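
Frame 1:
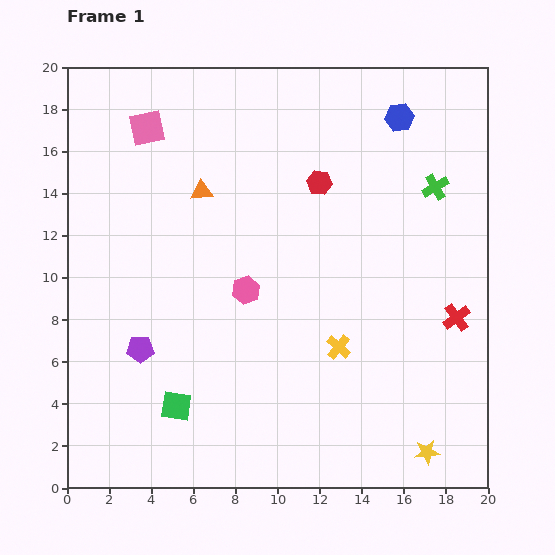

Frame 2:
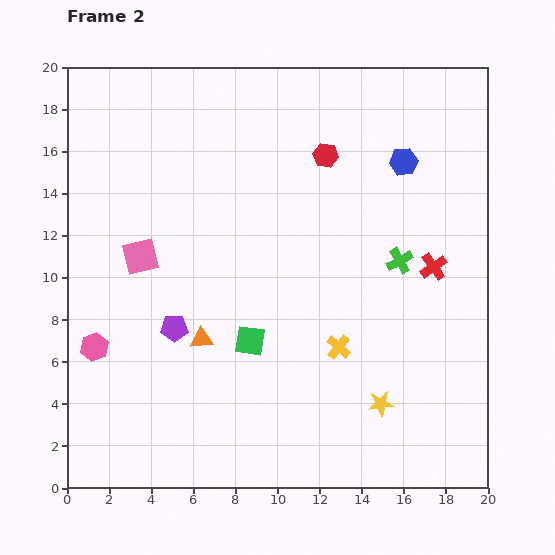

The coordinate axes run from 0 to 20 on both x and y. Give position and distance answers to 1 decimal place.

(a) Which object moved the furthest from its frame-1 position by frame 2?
the pink hexagon

(moved 7.7; next 7.0)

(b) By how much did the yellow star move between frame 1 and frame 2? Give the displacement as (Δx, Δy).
(-2.2, 2.3)

The yellow star was at (17.1, 1.7) in frame 1 and (14.9, 4.0) in frame 2.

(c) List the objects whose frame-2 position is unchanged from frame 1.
the yellow cross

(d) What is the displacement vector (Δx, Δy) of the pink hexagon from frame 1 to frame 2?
(-7.2, -2.7)

The pink hexagon was at (8.5, 9.4) in frame 1 and (1.3, 6.7) in frame 2.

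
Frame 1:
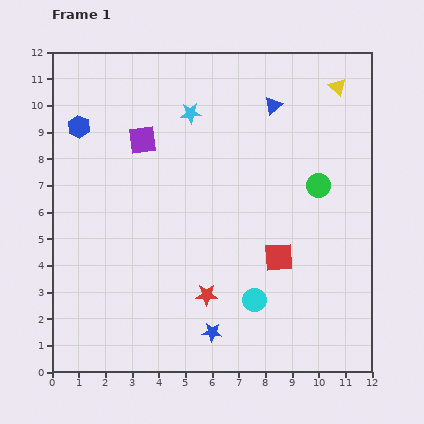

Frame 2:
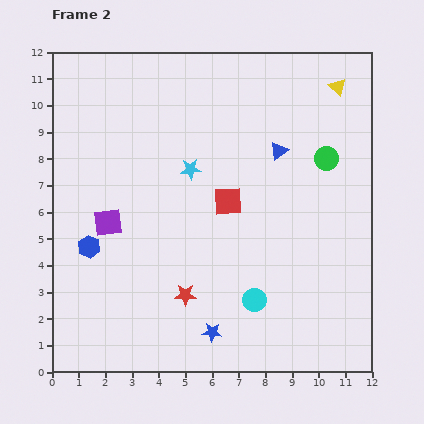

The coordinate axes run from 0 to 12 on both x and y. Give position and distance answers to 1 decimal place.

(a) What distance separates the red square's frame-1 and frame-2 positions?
2.8

The red square moved from (8.5, 4.3) to (6.6, 6.4), a distance of √(1.9² + 2.1²) ≈ 2.8.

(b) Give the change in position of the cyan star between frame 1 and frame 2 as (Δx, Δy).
(0.0, -2.1)

The cyan star was at (5.2, 9.7) in frame 1 and (5.2, 7.6) in frame 2.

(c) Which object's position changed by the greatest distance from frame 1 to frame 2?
the blue hexagon

(moved 4.5; next 3.4)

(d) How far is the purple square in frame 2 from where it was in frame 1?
3.4

The purple square moved from (3.4, 8.7) to (2.1, 5.6), a distance of √(1.3² + 3.1²) ≈ 3.4.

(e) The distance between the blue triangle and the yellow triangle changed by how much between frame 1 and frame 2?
+0.8

Distance in frame 1: 2.5. Distance in frame 2: 3.3.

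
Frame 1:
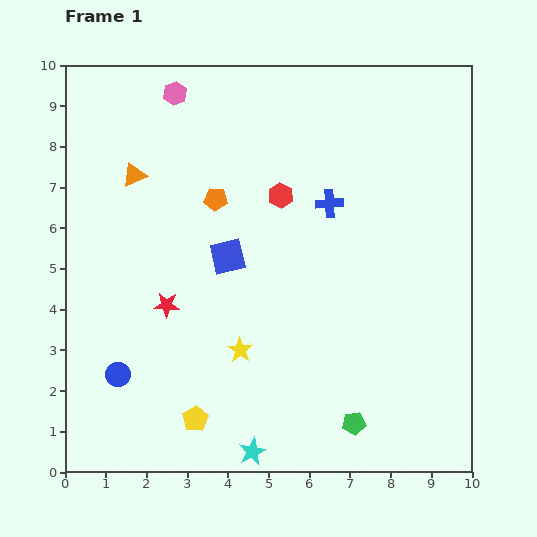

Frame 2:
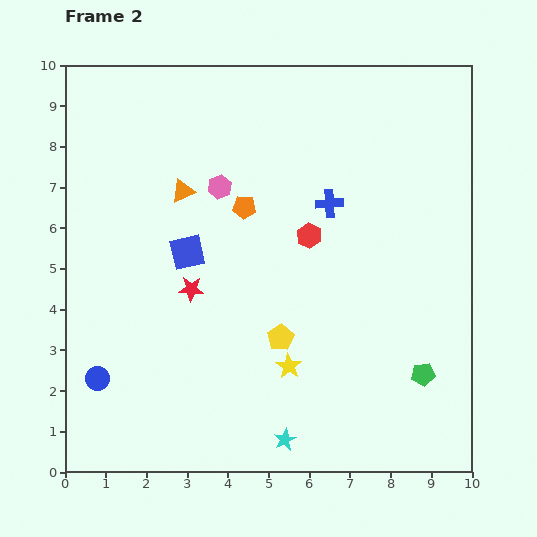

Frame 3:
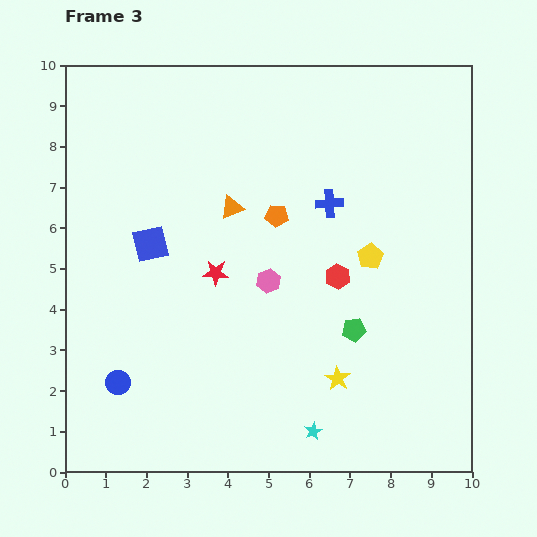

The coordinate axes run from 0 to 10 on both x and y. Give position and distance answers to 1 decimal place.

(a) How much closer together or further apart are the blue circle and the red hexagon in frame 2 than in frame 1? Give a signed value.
+0.4

Distance in frame 1: 5.9. Distance in frame 2: 6.3.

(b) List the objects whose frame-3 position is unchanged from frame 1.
the blue cross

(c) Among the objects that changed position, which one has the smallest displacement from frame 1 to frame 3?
the blue circle

(moved 0.2)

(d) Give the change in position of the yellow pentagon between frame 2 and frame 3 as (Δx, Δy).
(2.2, 2.0)

The yellow pentagon was at (5.3, 3.3) in frame 2 and (7.5, 5.3) in frame 3.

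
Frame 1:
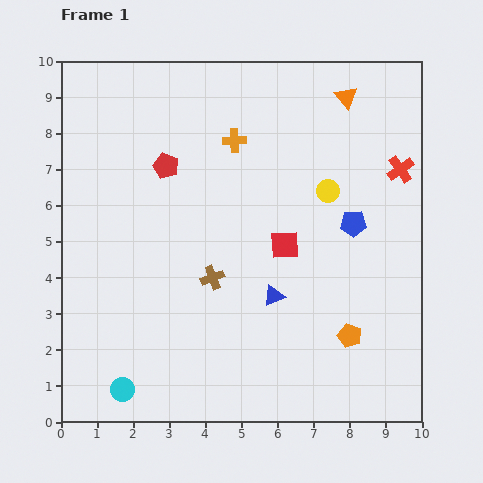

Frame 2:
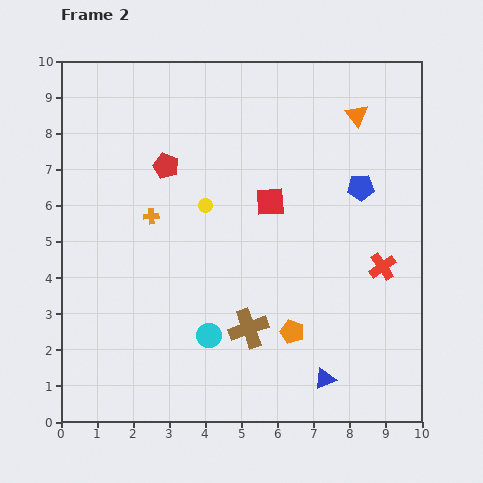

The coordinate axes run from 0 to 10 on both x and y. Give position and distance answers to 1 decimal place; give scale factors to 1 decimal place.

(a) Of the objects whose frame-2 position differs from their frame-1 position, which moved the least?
the orange triangle

(moved 0.6)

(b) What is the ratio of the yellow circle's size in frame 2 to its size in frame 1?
0.6×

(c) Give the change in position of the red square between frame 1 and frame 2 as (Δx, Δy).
(-0.4, 1.2)

The red square was at (6.2, 4.9) in frame 1 and (5.8, 6.1) in frame 2.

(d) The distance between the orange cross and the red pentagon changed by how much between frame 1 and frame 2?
-0.5

Distance in frame 1: 2.0. Distance in frame 2: 1.5.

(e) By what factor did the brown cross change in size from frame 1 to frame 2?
1.7×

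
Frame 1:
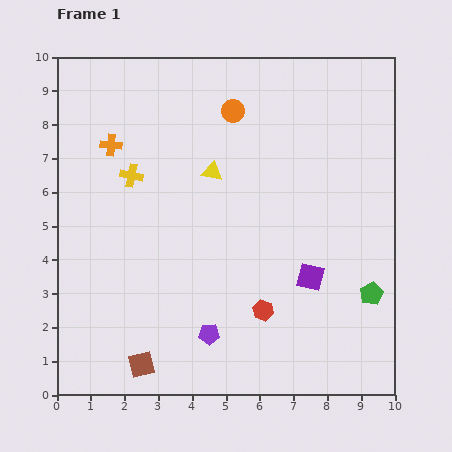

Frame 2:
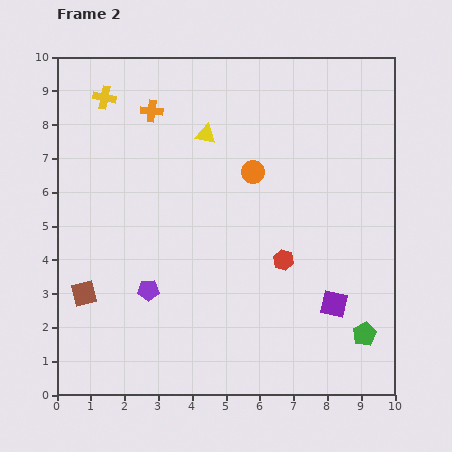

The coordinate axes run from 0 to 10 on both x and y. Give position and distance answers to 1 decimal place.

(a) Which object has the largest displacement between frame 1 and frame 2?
the brown square

(moved 2.7; next 2.4)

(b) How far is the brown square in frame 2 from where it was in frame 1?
2.7

The brown square moved from (2.5, 0.9) to (0.8, 3.0), a distance of √(1.7² + 2.1²) ≈ 2.7.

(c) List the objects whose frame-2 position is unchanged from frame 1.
none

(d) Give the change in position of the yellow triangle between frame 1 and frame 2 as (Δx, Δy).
(-0.2, 1.1)

The yellow triangle was at (4.6, 6.6) in frame 1 and (4.4, 7.7) in frame 2.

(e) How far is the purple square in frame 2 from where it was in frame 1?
1.1

The purple square moved from (7.5, 3.5) to (8.2, 2.7), a distance of √(0.7² + 0.8²) ≈ 1.1.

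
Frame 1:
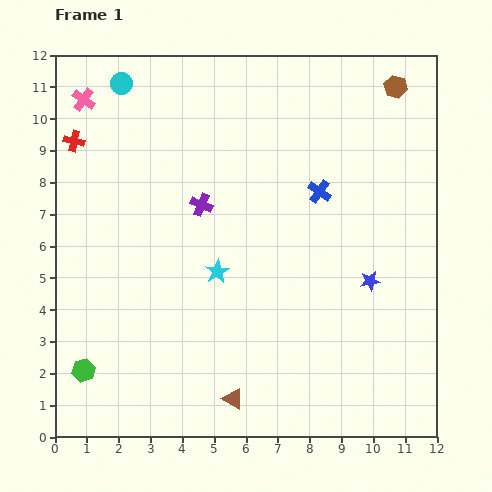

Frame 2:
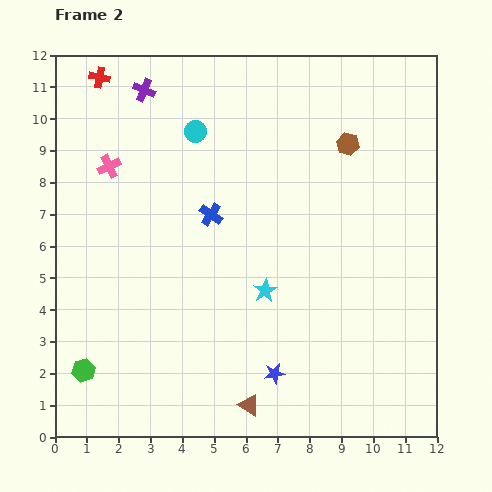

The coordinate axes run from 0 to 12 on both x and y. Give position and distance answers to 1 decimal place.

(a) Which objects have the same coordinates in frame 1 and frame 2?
the green hexagon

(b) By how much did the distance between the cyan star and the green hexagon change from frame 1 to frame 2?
+1.0

Distance in frame 1: 5.2. Distance in frame 2: 6.2.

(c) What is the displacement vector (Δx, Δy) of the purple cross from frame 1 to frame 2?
(-1.8, 3.6)

The purple cross was at (4.6, 7.3) in frame 1 and (2.8, 10.9) in frame 2.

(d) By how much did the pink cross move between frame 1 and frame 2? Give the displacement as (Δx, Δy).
(0.8, -2.1)

The pink cross was at (0.9, 10.6) in frame 1 and (1.7, 8.5) in frame 2.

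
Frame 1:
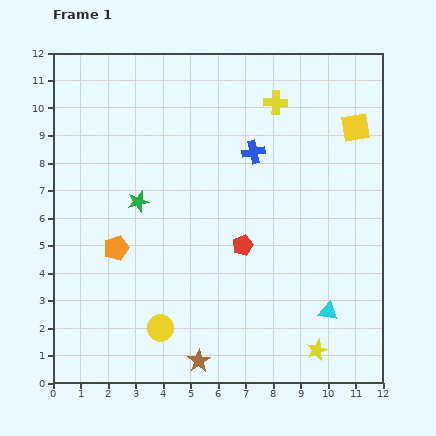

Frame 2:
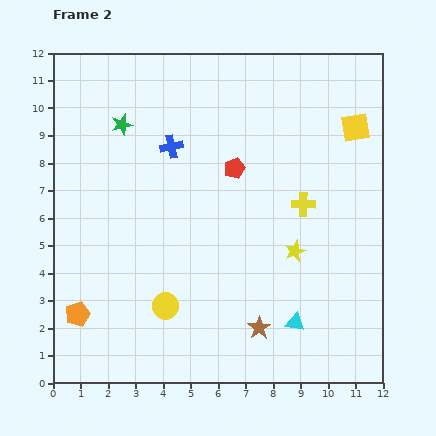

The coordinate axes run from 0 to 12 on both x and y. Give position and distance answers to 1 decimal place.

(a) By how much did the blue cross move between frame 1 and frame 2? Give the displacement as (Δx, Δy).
(-3.0, 0.2)

The blue cross was at (7.3, 8.4) in frame 1 and (4.3, 8.6) in frame 2.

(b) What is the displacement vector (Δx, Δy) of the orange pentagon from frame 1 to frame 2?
(-1.4, -2.4)

The orange pentagon was at (2.3, 4.9) in frame 1 and (0.9, 2.5) in frame 2.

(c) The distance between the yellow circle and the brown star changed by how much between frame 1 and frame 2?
+1.7

Distance in frame 1: 1.8. Distance in frame 2: 3.5.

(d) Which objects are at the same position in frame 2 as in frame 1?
the yellow square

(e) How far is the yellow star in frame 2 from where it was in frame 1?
3.7

The yellow star moved from (9.6, 1.2) to (8.8, 4.8), a distance of √(0.8² + 3.6²) ≈ 3.7.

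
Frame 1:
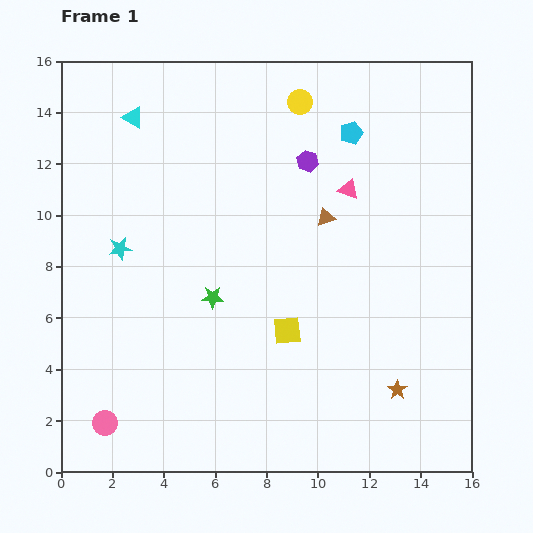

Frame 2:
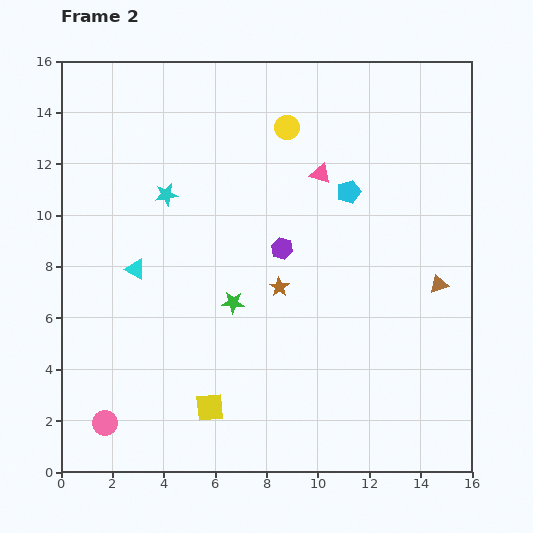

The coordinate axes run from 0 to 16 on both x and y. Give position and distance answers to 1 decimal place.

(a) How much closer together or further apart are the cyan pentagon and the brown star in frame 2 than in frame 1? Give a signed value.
-5.6

Distance in frame 1: 10.2. Distance in frame 2: 4.6.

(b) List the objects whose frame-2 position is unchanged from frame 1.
the pink circle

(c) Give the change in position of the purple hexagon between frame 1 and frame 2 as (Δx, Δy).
(-1.0, -3.4)

The purple hexagon was at (9.6, 12.1) in frame 1 and (8.6, 8.7) in frame 2.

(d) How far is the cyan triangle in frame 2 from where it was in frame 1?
5.9

The cyan triangle moved from (2.8, 13.8) to (2.9, 7.9), a distance of √(0.1² + 5.9²) ≈ 5.9.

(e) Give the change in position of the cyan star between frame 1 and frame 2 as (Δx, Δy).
(1.8, 2.1)

The cyan star was at (2.3, 8.7) in frame 1 and (4.1, 10.8) in frame 2.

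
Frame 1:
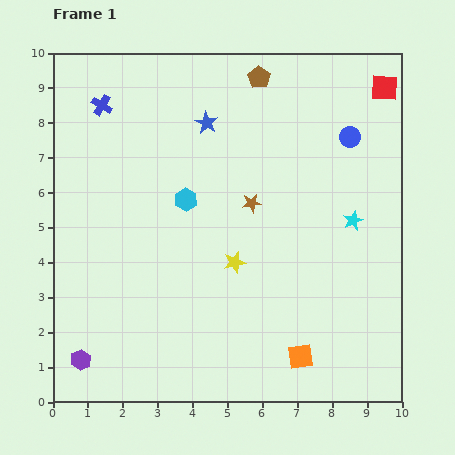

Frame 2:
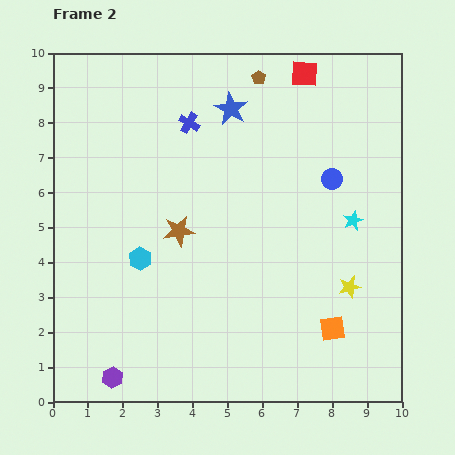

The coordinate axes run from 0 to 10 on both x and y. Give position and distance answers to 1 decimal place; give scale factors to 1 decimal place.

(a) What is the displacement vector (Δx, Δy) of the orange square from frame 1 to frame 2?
(0.9, 0.8)

The orange square was at (7.1, 1.3) in frame 1 and (8.0, 2.1) in frame 2.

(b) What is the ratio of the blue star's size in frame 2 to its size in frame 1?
1.5×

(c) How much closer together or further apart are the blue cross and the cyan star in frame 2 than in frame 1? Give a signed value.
-2.4

Distance in frame 1: 7.9. Distance in frame 2: 5.5.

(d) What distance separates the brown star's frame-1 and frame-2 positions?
2.2

The brown star moved from (5.7, 5.7) to (3.6, 4.9), a distance of √(2.1² + 0.8²) ≈ 2.2.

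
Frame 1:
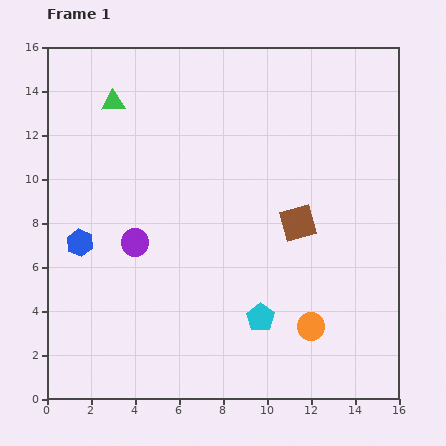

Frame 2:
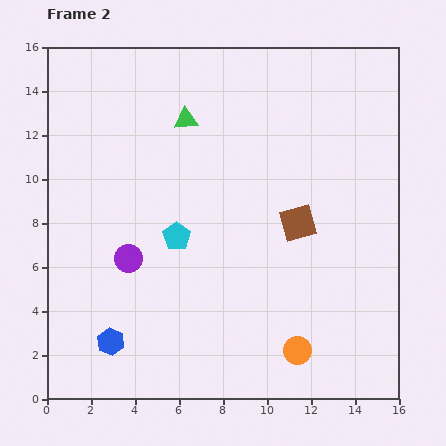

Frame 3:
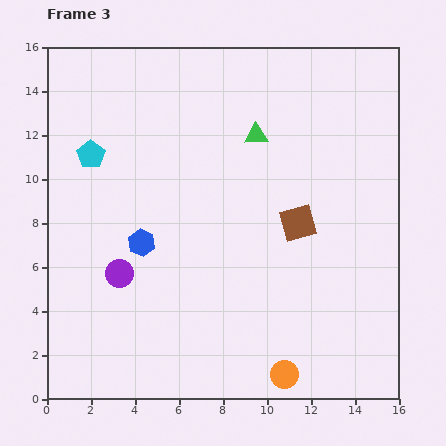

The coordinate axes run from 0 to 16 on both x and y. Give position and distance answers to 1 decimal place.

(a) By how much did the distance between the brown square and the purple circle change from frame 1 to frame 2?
+0.4

Distance in frame 1: 7.5. Distance in frame 2: 7.9.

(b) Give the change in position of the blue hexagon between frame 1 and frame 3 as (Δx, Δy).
(2.8, 0.0)

The blue hexagon was at (1.5, 7.1) in frame 1 and (4.3, 7.1) in frame 3.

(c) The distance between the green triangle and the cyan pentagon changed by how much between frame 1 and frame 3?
-4.3

Distance in frame 1: 11.9. Distance in frame 3: 7.6.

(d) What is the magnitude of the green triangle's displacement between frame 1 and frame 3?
6.7

The green triangle moved from (3.0, 13.5) to (9.5, 12.0), a distance of √(6.5² + 1.5²) ≈ 6.7.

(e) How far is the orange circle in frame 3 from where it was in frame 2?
1.3

The orange circle moved from (11.4, 2.2) to (10.8, 1.1), a distance of √(0.6² + 1.1²) ≈ 1.3.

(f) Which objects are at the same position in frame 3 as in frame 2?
the brown square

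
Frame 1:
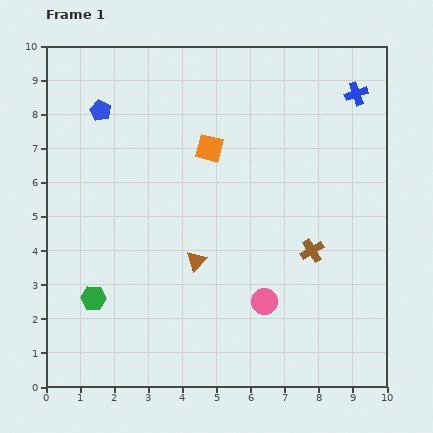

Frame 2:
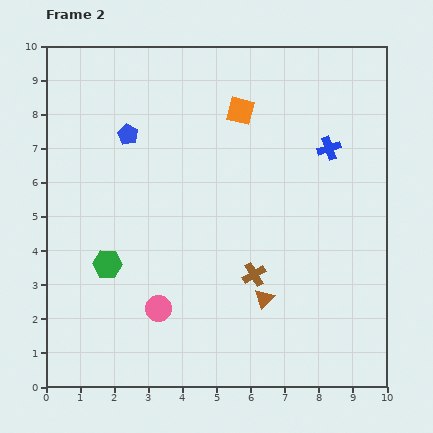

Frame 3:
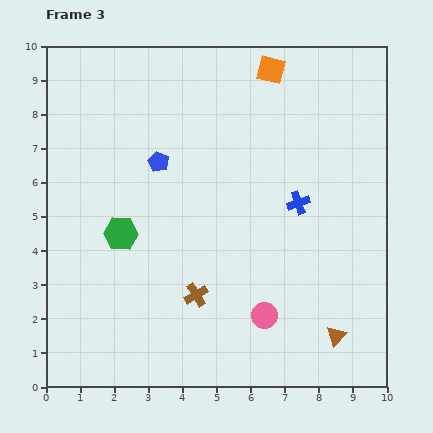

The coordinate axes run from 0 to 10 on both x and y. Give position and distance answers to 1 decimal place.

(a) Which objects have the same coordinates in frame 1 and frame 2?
none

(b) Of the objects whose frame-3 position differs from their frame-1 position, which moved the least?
the pink circle

(moved 0.4)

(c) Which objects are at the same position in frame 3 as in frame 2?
none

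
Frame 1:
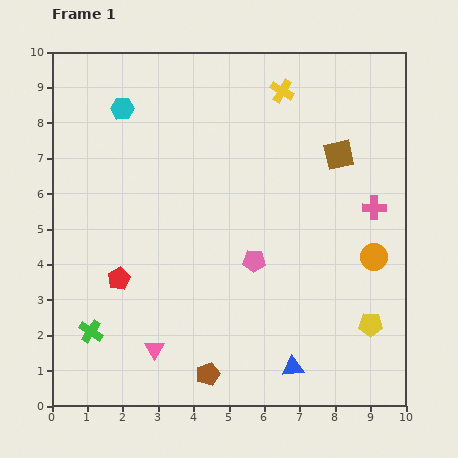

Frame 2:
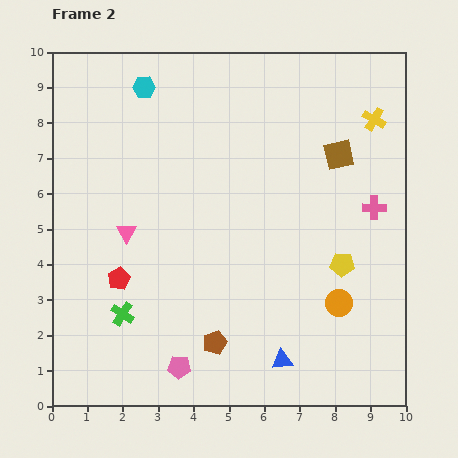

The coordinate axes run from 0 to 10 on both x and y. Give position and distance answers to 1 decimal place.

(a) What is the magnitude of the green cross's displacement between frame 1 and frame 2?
1.0

The green cross moved from (1.1, 2.1) to (2.0, 2.6), a distance of √(0.9² + 0.5²) ≈ 1.0.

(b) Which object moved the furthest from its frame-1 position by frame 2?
the pink pentagon

(moved 3.7; next 3.4)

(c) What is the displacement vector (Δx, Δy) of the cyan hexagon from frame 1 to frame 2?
(0.6, 0.6)

The cyan hexagon was at (2.0, 8.4) in frame 1 and (2.6, 9.0) in frame 2.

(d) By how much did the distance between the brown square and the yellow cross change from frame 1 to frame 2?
-1.0

Distance in frame 1: 2.4. Distance in frame 2: 1.4.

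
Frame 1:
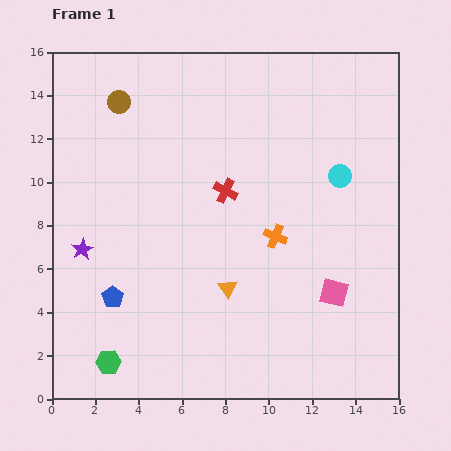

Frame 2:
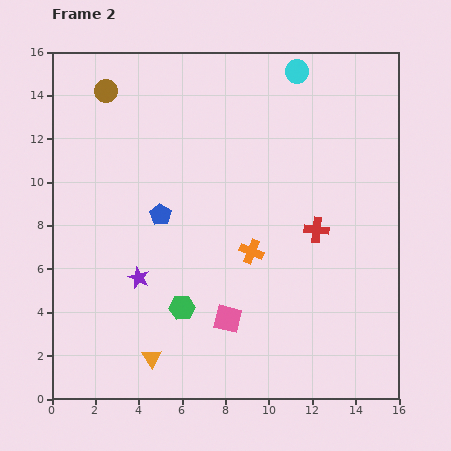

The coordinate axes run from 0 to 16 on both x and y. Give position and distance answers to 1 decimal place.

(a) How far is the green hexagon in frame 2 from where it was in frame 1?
4.2

The green hexagon moved from (2.6, 1.7) to (6.0, 4.2), a distance of √(3.4² + 2.5²) ≈ 4.2.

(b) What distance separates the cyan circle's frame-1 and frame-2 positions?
5.2

The cyan circle moved from (13.3, 10.3) to (11.3, 15.1), a distance of √(2.0² + 4.8²) ≈ 5.2.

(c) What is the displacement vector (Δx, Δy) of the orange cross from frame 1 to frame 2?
(-1.1, -0.7)

The orange cross was at (10.3, 7.5) in frame 1 and (9.2, 6.8) in frame 2.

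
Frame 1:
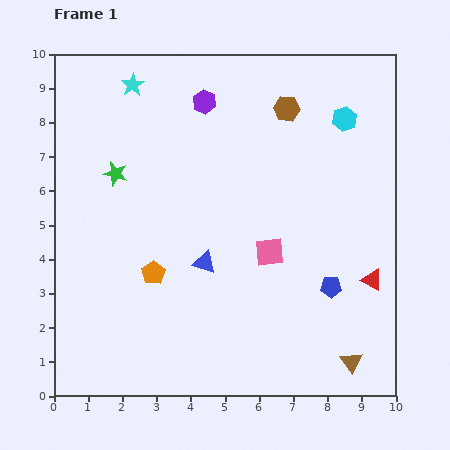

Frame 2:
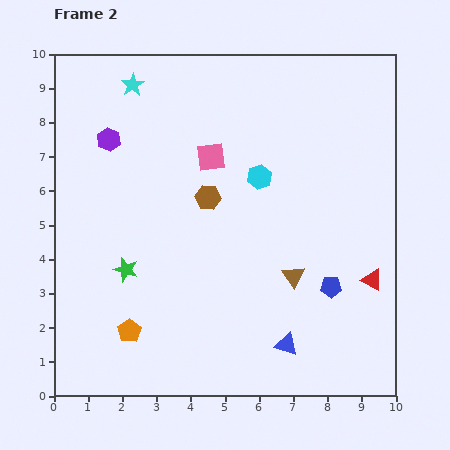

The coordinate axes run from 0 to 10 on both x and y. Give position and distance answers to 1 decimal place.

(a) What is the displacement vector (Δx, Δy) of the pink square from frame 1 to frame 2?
(-1.7, 2.8)

The pink square was at (6.3, 4.2) in frame 1 and (4.6, 7.0) in frame 2.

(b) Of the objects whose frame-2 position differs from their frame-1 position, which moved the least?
the orange pentagon

(moved 1.8)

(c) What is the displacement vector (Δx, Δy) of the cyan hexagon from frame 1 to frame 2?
(-2.5, -1.7)

The cyan hexagon was at (8.5, 8.1) in frame 1 and (6.0, 6.4) in frame 2.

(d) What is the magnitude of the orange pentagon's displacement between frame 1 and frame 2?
1.8

The orange pentagon moved from (2.9, 3.6) to (2.2, 1.9), a distance of √(0.7² + 1.7²) ≈ 1.8.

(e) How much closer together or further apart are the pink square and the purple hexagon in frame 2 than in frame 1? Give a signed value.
-1.8

Distance in frame 1: 4.8. Distance in frame 2: 3.0.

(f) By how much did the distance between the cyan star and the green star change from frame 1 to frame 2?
+2.8

Distance in frame 1: 2.6. Distance in frame 2: 5.4.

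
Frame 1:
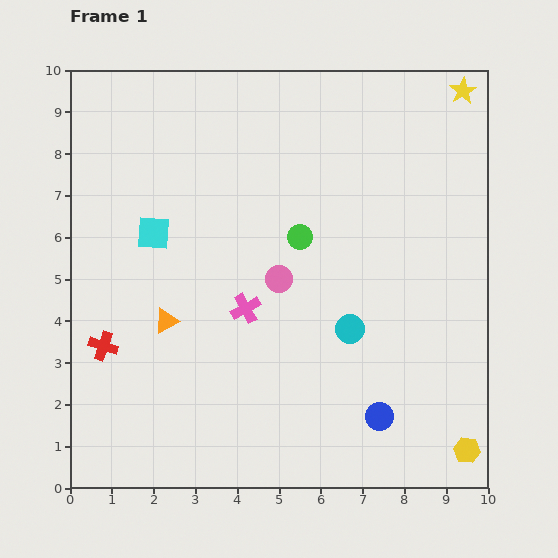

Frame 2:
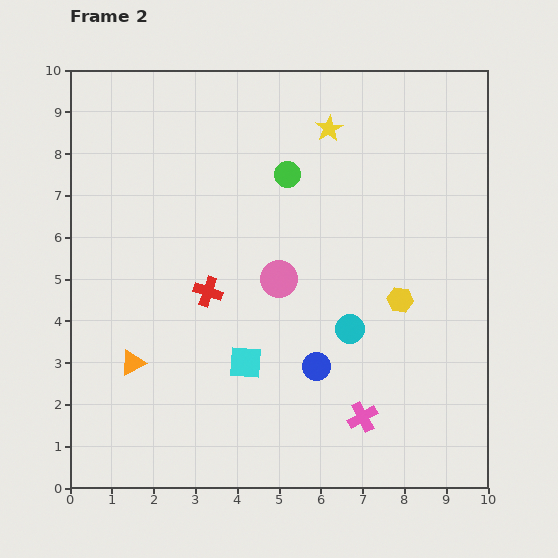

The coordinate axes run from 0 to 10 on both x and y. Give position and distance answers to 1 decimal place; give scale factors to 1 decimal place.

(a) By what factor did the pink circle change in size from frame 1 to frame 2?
1.4×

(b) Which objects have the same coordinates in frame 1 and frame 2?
the pink circle, the cyan circle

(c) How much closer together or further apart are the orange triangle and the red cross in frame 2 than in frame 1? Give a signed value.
+0.9

Distance in frame 1: 1.6. Distance in frame 2: 2.5.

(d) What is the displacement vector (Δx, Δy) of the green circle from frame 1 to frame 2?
(-0.3, 1.5)

The green circle was at (5.5, 6.0) in frame 1 and (5.2, 7.5) in frame 2.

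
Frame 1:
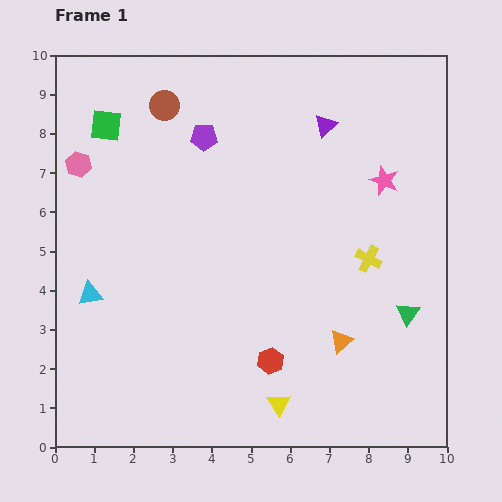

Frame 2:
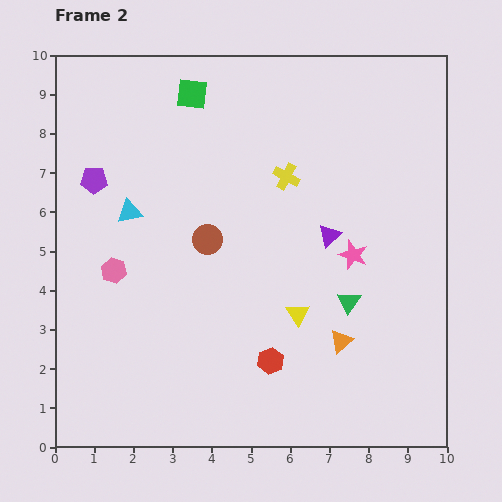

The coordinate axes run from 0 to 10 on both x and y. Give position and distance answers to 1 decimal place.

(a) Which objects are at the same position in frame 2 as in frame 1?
the orange triangle, the red hexagon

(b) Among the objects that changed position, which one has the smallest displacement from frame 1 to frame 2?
the green triangle

(moved 1.5)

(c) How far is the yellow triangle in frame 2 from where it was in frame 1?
2.4

The yellow triangle moved from (5.7, 1.1) to (6.2, 3.4), a distance of √(0.5² + 2.3²) ≈ 2.4.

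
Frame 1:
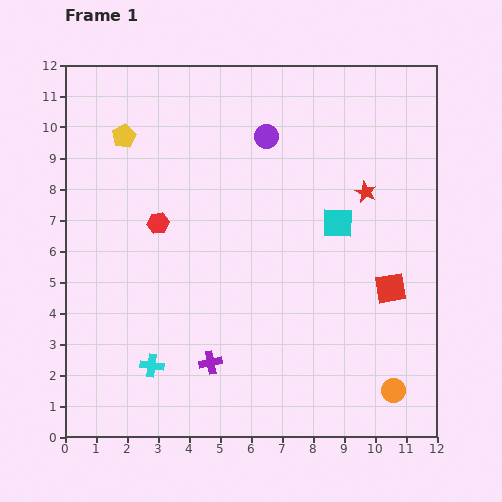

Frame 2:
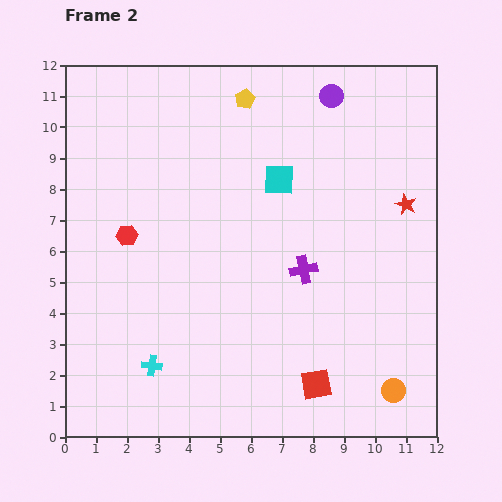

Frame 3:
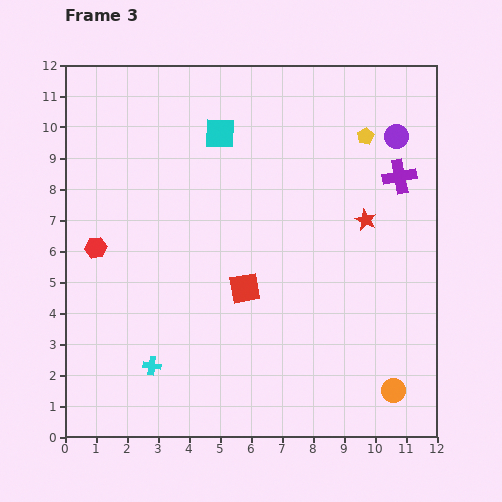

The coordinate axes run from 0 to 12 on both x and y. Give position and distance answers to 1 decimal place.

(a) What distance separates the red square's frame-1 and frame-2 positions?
3.9

The red square moved from (10.5, 4.8) to (8.1, 1.7), a distance of √(2.4² + 3.1²) ≈ 3.9.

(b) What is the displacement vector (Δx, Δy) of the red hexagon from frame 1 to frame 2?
(-1.0, -0.4)

The red hexagon was at (3.0, 6.9) in frame 1 and (2.0, 6.5) in frame 2.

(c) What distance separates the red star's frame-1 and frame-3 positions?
0.9

The red star moved from (9.7, 7.9) to (9.7, 7.0), a distance of √(0.0² + 0.9²) ≈ 0.9.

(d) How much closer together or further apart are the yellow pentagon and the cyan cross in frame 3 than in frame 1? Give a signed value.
+2.6

Distance in frame 1: 7.5. Distance in frame 3: 10.1.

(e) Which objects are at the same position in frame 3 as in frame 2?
the orange circle, the cyan cross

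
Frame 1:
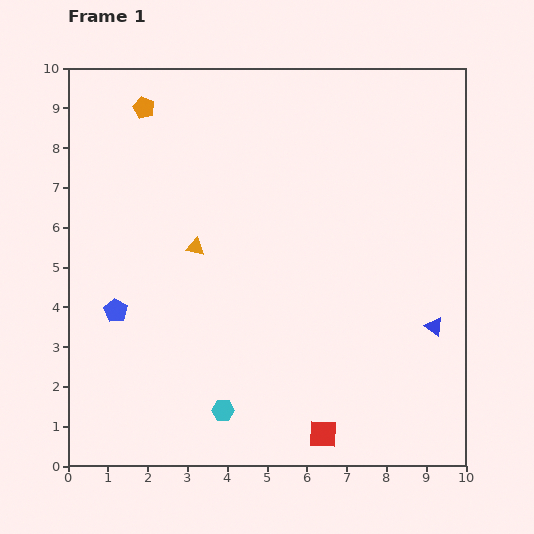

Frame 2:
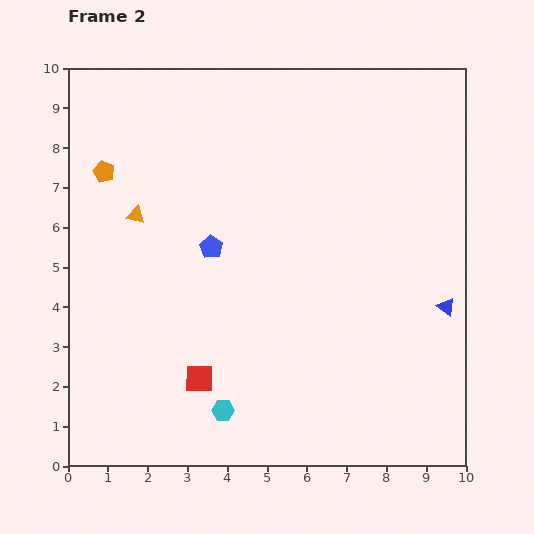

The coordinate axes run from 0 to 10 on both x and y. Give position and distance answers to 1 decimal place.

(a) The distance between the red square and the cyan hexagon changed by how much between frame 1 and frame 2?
-1.6

Distance in frame 1: 2.6. Distance in frame 2: 1.0.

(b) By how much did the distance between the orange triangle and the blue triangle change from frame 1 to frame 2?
+1.8

Distance in frame 1: 6.3. Distance in frame 2: 8.1.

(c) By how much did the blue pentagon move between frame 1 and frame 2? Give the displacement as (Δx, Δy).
(2.4, 1.6)

The blue pentagon was at (1.2, 3.9) in frame 1 and (3.6, 5.5) in frame 2.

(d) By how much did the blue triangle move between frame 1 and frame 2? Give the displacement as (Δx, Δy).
(0.3, 0.5)

The blue triangle was at (9.2, 3.5) in frame 1 and (9.5, 4.0) in frame 2.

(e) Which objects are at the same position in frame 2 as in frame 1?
the cyan hexagon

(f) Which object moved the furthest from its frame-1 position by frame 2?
the red square

(moved 3.4; next 2.9)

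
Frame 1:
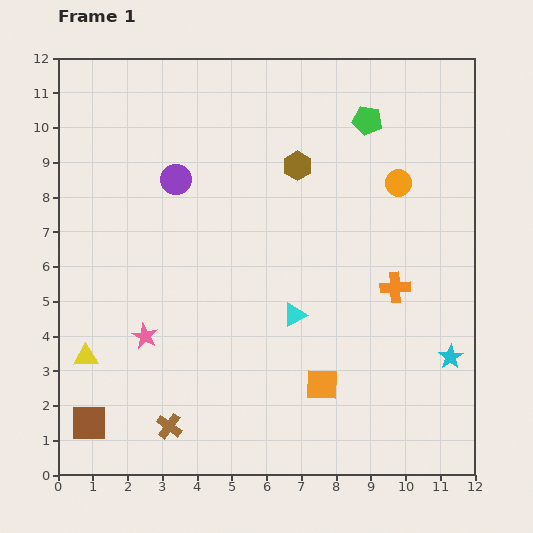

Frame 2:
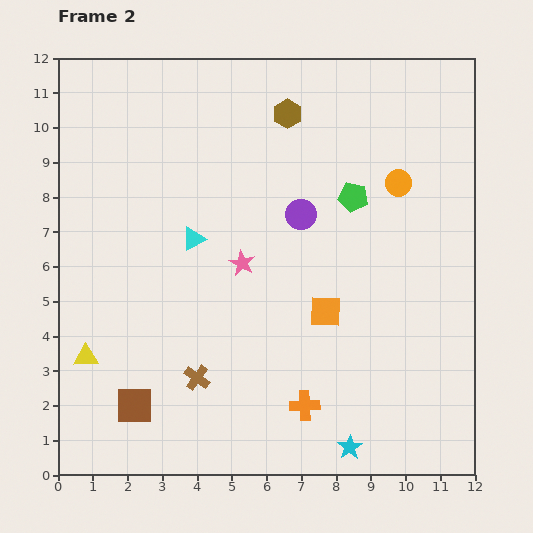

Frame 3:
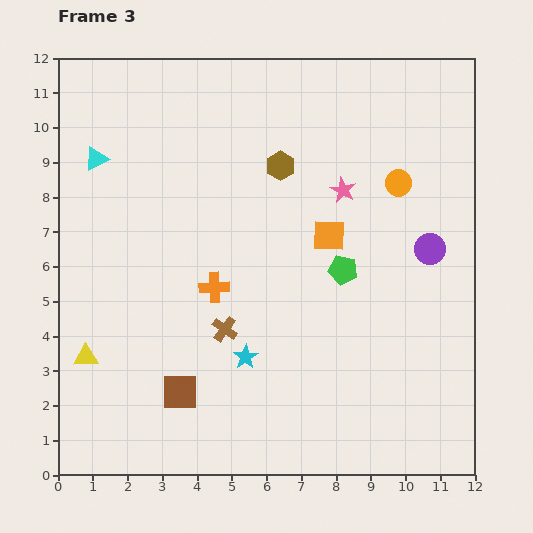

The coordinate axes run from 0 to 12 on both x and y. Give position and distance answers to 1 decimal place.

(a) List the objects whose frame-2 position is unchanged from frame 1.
the orange circle, the yellow triangle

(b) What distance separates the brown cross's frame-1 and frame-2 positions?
1.6

The brown cross moved from (3.2, 1.4) to (4.0, 2.8), a distance of √(0.8² + 1.4²) ≈ 1.6.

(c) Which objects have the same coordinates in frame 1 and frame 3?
the orange circle, the yellow triangle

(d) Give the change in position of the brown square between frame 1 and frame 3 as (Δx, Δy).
(2.6, 0.9)

The brown square was at (0.9, 1.5) in frame 1 and (3.5, 2.4) in frame 3.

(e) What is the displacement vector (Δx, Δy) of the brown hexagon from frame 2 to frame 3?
(-0.2, -1.5)

The brown hexagon was at (6.6, 10.4) in frame 2 and (6.4, 8.9) in frame 3.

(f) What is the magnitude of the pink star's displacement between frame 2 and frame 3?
3.6

The pink star moved from (5.3, 6.1) to (8.2, 8.2), a distance of √(2.9² + 2.1²) ≈ 3.6.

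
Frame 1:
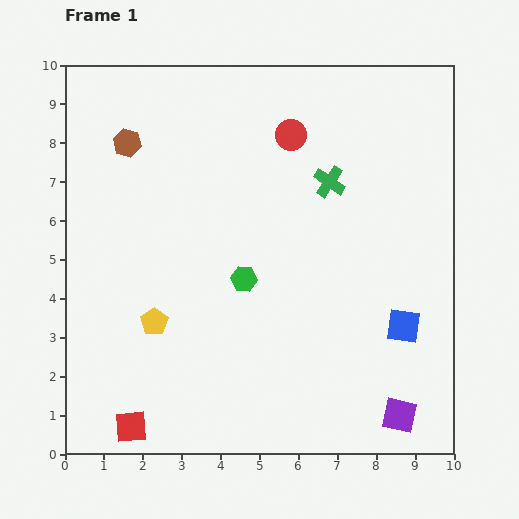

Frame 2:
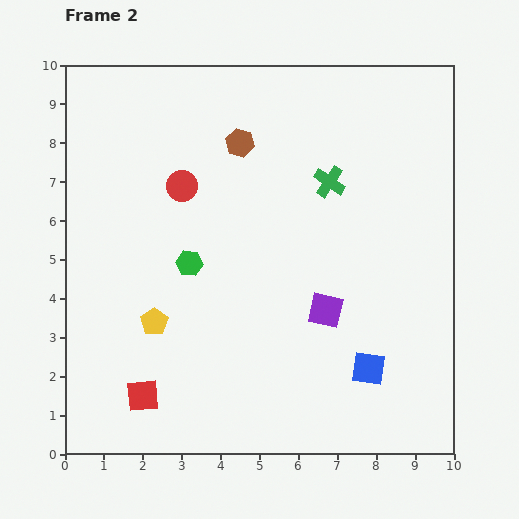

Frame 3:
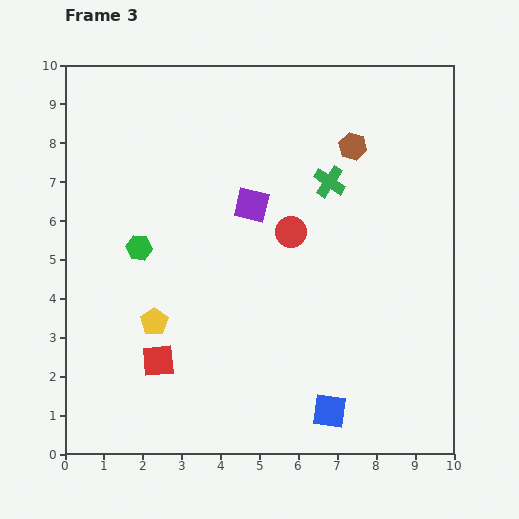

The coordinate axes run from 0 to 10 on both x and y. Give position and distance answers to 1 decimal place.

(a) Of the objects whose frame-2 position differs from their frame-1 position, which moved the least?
the red square

(moved 0.9)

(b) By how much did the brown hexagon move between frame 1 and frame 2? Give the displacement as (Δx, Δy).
(2.9, 0.0)

The brown hexagon was at (1.6, 8.0) in frame 1 and (4.5, 8.0) in frame 2.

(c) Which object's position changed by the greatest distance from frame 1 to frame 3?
the purple square

(moved 6.6; next 5.8)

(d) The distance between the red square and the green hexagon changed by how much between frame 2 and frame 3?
-0.7

Distance in frame 2: 3.6. Distance in frame 3: 2.9.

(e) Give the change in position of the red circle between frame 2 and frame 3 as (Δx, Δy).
(2.8, -1.2)

The red circle was at (3.0, 6.9) in frame 2 and (5.8, 5.7) in frame 3.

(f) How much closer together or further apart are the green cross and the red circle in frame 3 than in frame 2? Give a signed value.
-2.2

Distance in frame 2: 3.8. Distance in frame 3: 1.6.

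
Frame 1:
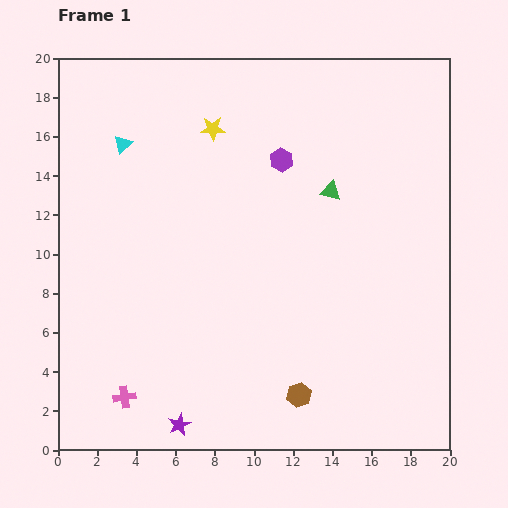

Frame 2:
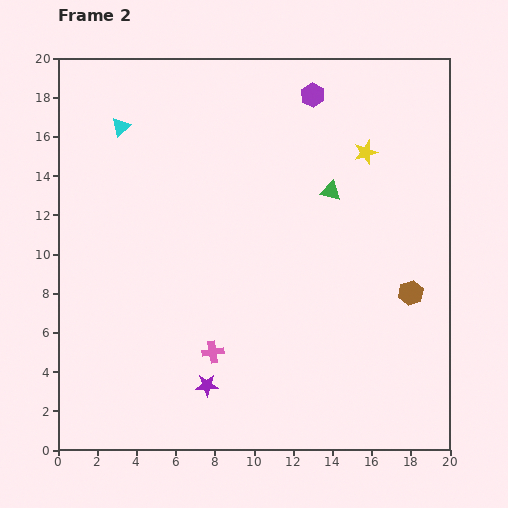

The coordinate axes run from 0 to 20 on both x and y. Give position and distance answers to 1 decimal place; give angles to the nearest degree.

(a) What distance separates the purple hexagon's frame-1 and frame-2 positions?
3.7

The purple hexagon moved from (11.4, 14.8) to (13.0, 18.1), a distance of √(1.6² + 3.3²) ≈ 3.7.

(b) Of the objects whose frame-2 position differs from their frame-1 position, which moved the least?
the cyan triangle

(moved 0.9)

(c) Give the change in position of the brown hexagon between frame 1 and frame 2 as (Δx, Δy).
(5.7, 5.2)

The brown hexagon was at (12.3, 2.8) in frame 1 and (18.0, 8.0) in frame 2.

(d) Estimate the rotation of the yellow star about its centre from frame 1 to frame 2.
16° counter-clockwise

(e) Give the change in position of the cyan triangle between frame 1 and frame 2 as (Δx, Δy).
(-0.1, 0.9)

The cyan triangle was at (3.3, 15.6) in frame 1 and (3.2, 16.5) in frame 2.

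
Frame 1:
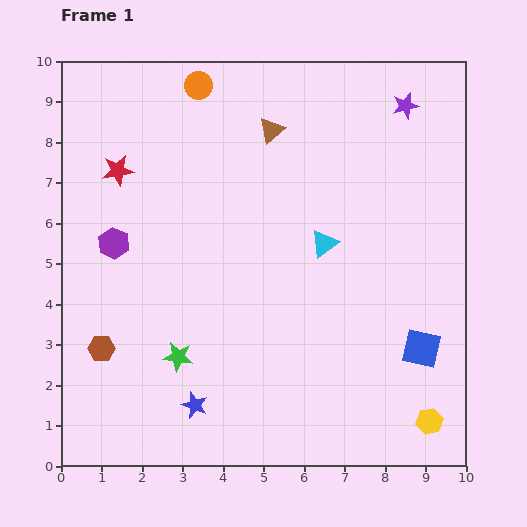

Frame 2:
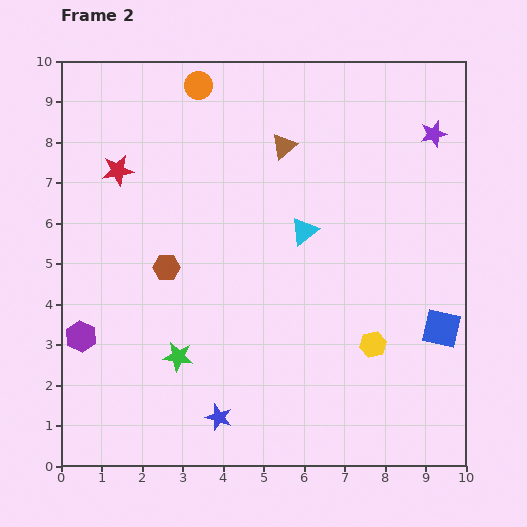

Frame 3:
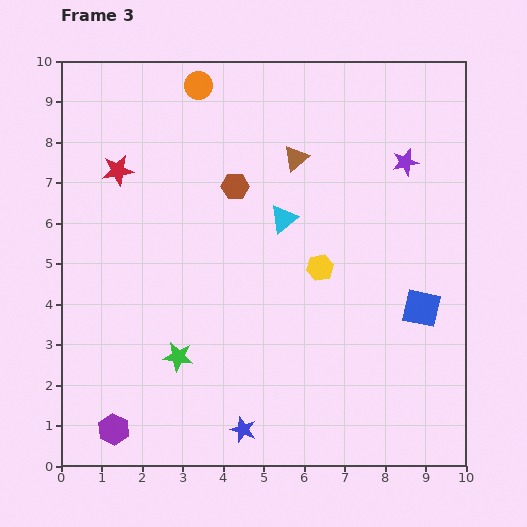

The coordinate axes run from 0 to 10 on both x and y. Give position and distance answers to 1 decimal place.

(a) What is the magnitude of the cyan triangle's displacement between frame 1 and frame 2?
0.6

The cyan triangle moved from (6.5, 5.5) to (6.0, 5.8), a distance of √(0.5² + 0.3²) ≈ 0.6.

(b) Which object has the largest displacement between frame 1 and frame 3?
the brown hexagon

(moved 5.2; next 4.7)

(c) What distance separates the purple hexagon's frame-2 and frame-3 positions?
2.4

The purple hexagon moved from (0.5, 3.2) to (1.3, 0.9), a distance of √(0.8² + 2.3²) ≈ 2.4.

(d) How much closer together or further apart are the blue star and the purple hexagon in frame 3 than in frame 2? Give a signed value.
-0.7

Distance in frame 2: 3.9. Distance in frame 3: 3.2.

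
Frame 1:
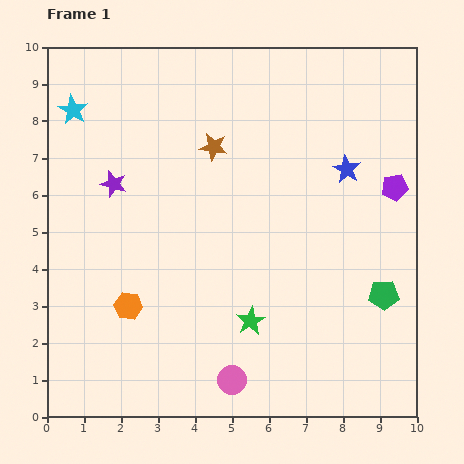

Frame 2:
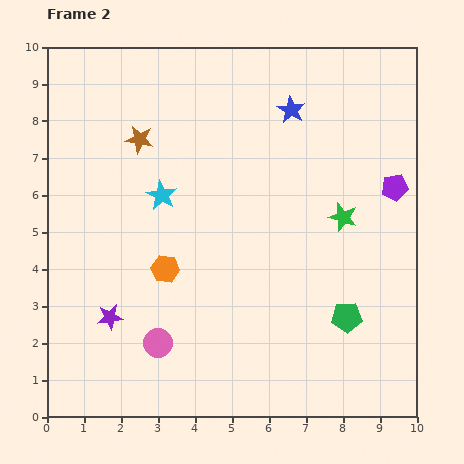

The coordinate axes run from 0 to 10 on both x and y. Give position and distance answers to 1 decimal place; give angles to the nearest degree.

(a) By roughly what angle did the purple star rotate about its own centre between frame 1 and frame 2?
24° counter-clockwise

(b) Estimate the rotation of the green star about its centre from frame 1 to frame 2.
26° counter-clockwise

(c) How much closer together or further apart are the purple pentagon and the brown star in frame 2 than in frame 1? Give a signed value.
+2.0

Distance in frame 1: 5.0. Distance in frame 2: 7.0.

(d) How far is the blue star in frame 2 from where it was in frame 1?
2.2

The blue star moved from (8.1, 6.7) to (6.6, 8.3), a distance of √(1.5² + 1.6²) ≈ 2.2.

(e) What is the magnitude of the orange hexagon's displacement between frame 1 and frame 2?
1.4

The orange hexagon moved from (2.2, 3.0) to (3.2, 4.0), a distance of √(1.0² + 1.0²) ≈ 1.4.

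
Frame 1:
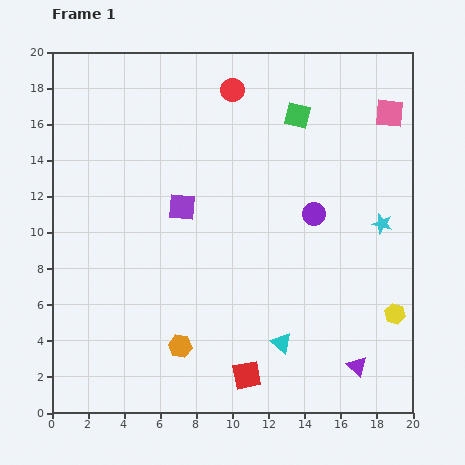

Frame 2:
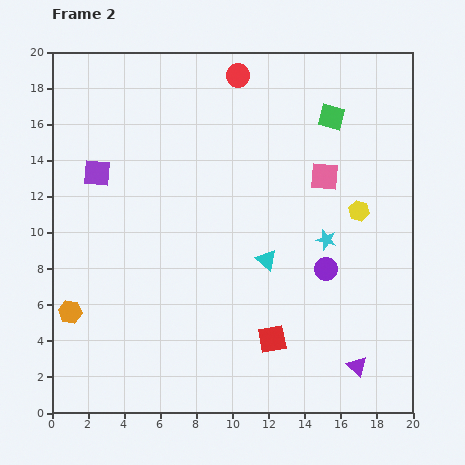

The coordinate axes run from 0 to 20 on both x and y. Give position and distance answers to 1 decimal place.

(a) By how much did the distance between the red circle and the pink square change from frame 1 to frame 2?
-1.4

Distance in frame 1: 8.8. Distance in frame 2: 7.4.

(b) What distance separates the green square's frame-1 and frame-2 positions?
1.9

The green square moved from (13.6, 16.5) to (15.5, 16.4), a distance of √(1.9² + 0.1²) ≈ 1.9.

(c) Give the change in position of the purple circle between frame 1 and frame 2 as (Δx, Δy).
(0.7, -3.0)

The purple circle was at (14.5, 11.0) in frame 1 and (15.2, 8.0) in frame 2.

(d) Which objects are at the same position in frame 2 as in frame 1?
the purple triangle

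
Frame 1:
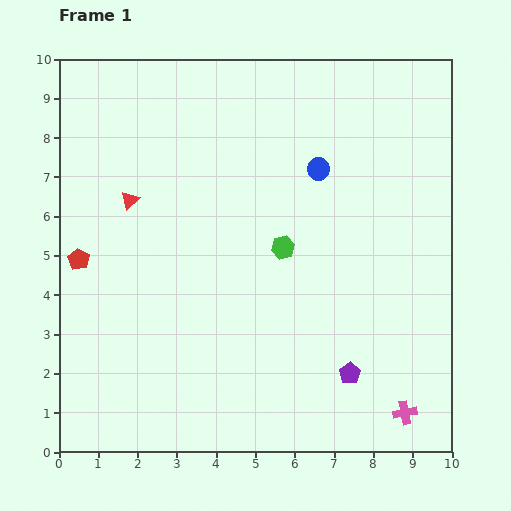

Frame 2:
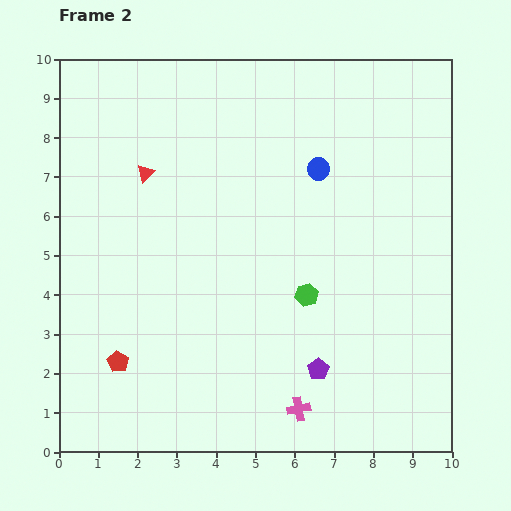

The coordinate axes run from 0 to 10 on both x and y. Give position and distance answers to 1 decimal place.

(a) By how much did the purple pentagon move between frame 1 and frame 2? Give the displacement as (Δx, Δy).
(-0.8, 0.1)

The purple pentagon was at (7.4, 2.0) in frame 1 and (6.6, 2.1) in frame 2.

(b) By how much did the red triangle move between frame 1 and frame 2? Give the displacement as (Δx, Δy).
(0.4, 0.7)

The red triangle was at (1.8, 6.4) in frame 1 and (2.2, 7.1) in frame 2.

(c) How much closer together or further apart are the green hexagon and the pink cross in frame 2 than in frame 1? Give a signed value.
-2.3

Distance in frame 1: 5.2. Distance in frame 2: 2.9.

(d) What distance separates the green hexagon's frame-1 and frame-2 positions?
1.3

The green hexagon moved from (5.7, 5.2) to (6.3, 4.0), a distance of √(0.6² + 1.2²) ≈ 1.3.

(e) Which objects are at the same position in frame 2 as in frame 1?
the blue circle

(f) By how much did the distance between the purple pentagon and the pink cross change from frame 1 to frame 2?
-0.6

Distance in frame 1: 1.7. Distance in frame 2: 1.1.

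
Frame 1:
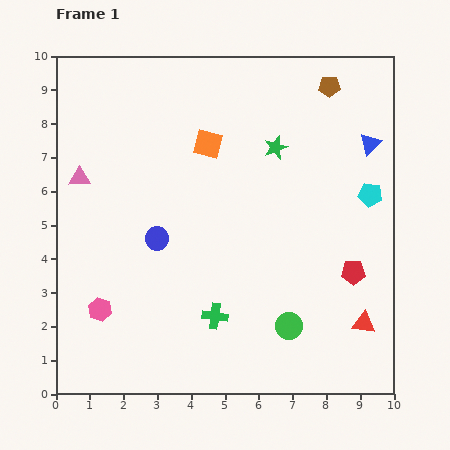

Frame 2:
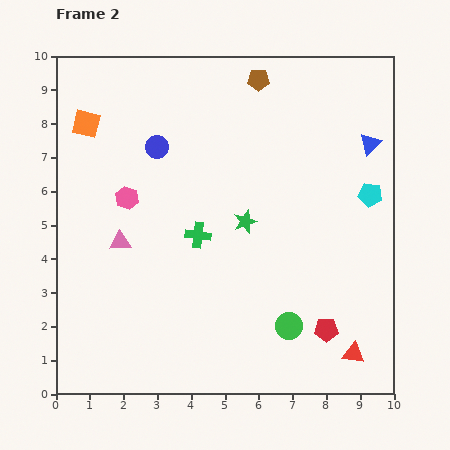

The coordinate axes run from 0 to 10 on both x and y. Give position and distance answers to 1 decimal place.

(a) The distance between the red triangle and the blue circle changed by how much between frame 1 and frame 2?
+1.8

Distance in frame 1: 6.6. Distance in frame 2: 8.4.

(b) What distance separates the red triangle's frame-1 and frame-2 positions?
0.9

The red triangle moved from (9.1, 2.1) to (8.8, 1.2), a distance of √(0.3² + 0.9²) ≈ 0.9.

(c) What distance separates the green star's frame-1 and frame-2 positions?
2.4

The green star moved from (6.5, 7.3) to (5.6, 5.1), a distance of √(0.9² + 2.2²) ≈ 2.4.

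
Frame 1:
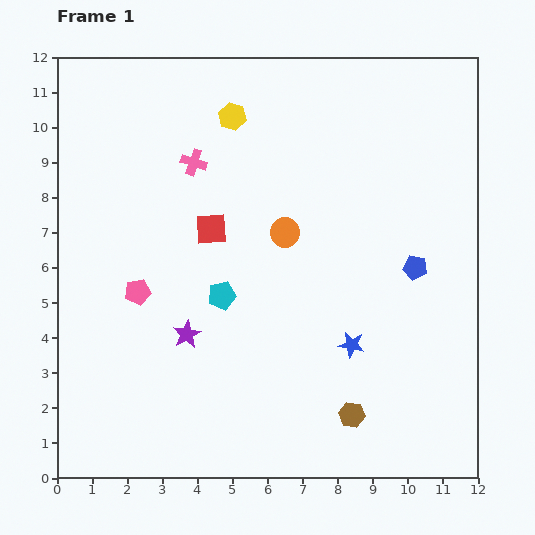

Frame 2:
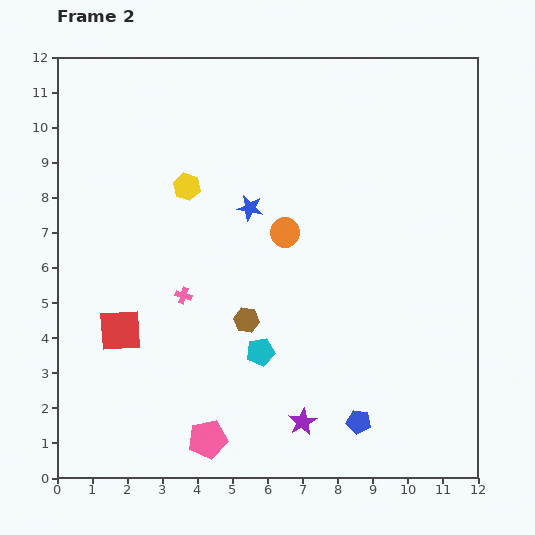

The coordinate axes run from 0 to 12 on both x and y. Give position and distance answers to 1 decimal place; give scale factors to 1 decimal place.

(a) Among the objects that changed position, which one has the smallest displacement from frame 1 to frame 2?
the cyan pentagon

(moved 1.9)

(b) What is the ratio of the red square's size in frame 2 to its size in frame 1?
1.3×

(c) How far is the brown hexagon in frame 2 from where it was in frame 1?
4.0

The brown hexagon moved from (8.4, 1.8) to (5.4, 4.5), a distance of √(3.0² + 2.7²) ≈ 4.0.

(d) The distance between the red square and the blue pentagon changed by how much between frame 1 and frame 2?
+1.4

Distance in frame 1: 5.9. Distance in frame 2: 7.3.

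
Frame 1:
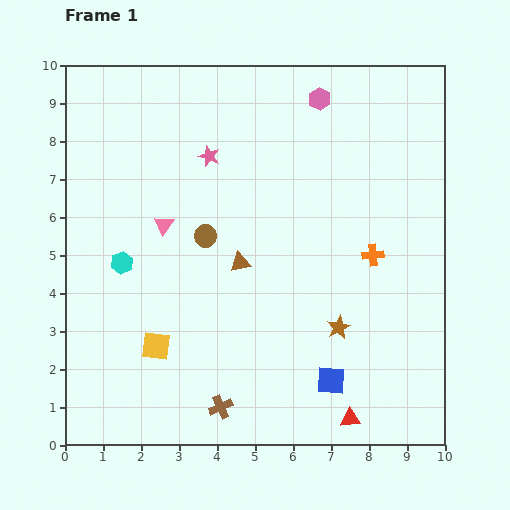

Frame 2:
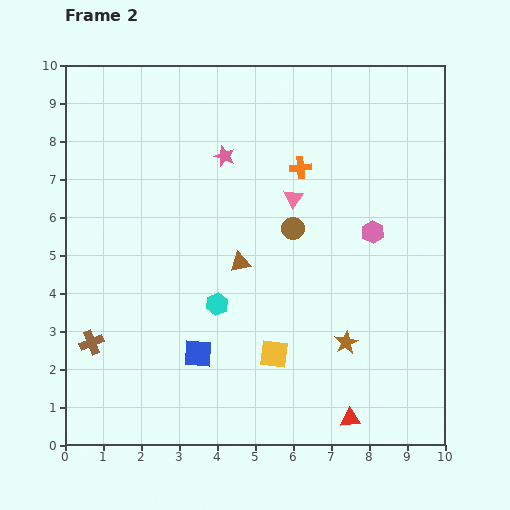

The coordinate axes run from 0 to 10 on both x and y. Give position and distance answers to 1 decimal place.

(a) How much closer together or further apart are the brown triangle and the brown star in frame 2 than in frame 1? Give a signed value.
+0.4

Distance in frame 1: 3.1. Distance in frame 2: 3.5.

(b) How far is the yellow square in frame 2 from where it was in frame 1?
3.1

The yellow square moved from (2.4, 2.6) to (5.5, 2.4), a distance of √(3.1² + 0.2²) ≈ 3.1.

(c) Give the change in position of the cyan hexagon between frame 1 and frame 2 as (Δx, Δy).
(2.5, -1.1)

The cyan hexagon was at (1.5, 4.8) in frame 1 and (4.0, 3.7) in frame 2.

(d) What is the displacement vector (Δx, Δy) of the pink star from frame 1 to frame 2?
(0.4, 0.0)

The pink star was at (3.8, 7.6) in frame 1 and (4.2, 7.6) in frame 2.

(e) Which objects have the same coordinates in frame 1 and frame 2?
the brown triangle, the red triangle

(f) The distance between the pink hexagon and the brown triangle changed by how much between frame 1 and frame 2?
-1.2

Distance in frame 1: 4.8. Distance in frame 2: 3.6.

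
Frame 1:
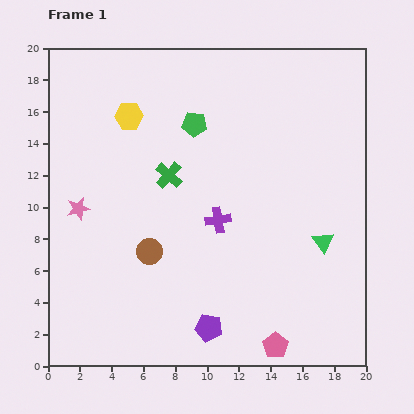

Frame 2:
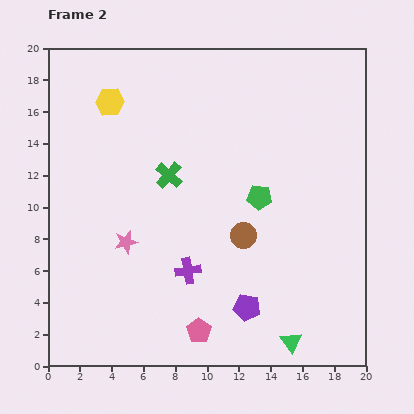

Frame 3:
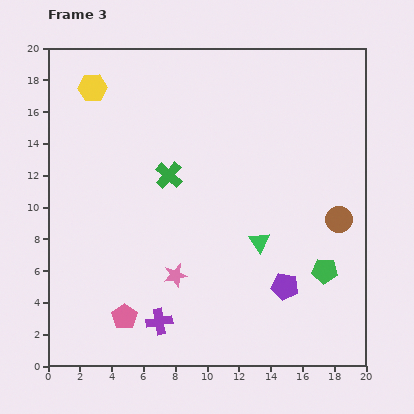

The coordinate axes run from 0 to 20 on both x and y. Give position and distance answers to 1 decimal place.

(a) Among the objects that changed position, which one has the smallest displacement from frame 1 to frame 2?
the yellow hexagon

(moved 1.5)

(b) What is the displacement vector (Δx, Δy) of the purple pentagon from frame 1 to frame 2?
(2.4, 1.3)

The purple pentagon was at (10.1, 2.4) in frame 1 and (12.5, 3.7) in frame 2.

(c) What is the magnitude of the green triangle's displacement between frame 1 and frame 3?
4.0

The green triangle moved from (17.3, 7.8) to (13.3, 7.8), a distance of √(4.0² + 0.0²) ≈ 4.0.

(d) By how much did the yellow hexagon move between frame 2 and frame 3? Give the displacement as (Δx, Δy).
(-1.1, 0.9)

The yellow hexagon was at (3.9, 16.6) in frame 2 and (2.8, 17.5) in frame 3.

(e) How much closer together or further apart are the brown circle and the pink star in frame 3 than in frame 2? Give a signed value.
+3.5

Distance in frame 2: 7.4. Distance in frame 3: 10.9.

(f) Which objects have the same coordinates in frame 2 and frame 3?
the green cross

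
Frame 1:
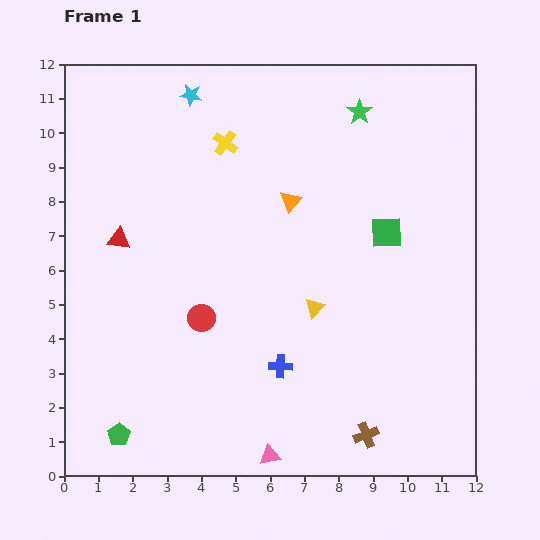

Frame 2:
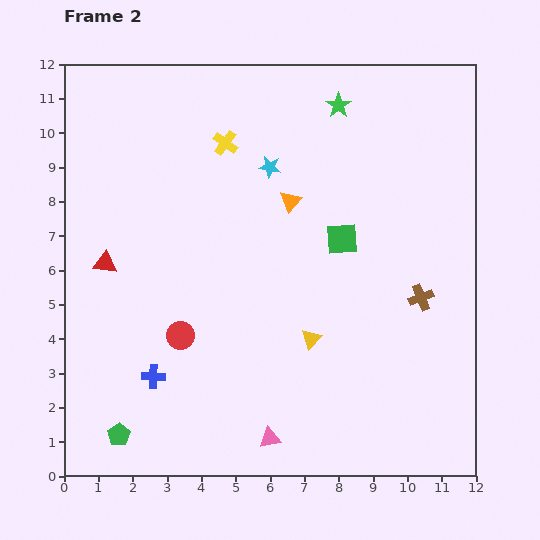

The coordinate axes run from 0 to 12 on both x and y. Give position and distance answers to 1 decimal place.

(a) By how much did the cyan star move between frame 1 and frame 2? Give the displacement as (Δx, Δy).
(2.3, -2.1)

The cyan star was at (3.7, 11.1) in frame 1 and (6.0, 9.0) in frame 2.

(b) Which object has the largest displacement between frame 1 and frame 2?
the brown cross

(moved 4.3; next 3.7)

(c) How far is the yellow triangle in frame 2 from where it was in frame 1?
0.9

The yellow triangle moved from (7.3, 4.9) to (7.2, 4.0), a distance of √(0.1² + 0.9²) ≈ 0.9.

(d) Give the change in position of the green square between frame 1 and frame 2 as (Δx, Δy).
(-1.3, -0.2)

The green square was at (9.4, 7.1) in frame 1 and (8.1, 6.9) in frame 2.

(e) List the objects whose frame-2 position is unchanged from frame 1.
the green pentagon, the orange triangle, the yellow cross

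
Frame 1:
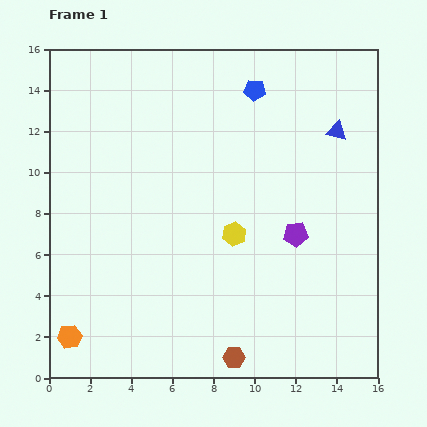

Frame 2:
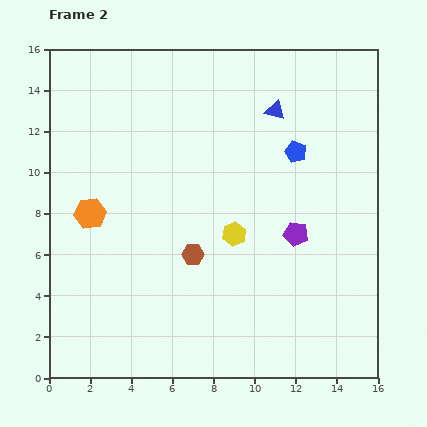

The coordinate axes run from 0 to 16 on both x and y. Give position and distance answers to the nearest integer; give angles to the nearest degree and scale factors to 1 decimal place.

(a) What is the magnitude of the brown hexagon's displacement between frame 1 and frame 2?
5

The brown hexagon moved from (9, 1) to (7, 6), a distance of √(2² + 5²) ≈ 5.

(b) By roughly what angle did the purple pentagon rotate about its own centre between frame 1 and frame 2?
15° clockwise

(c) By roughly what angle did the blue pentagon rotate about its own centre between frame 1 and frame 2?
15° clockwise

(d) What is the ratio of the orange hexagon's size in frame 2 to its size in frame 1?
1.3×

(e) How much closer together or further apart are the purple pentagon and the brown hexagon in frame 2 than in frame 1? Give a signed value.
-2

Distance in frame 1: 7. Distance in frame 2: 5.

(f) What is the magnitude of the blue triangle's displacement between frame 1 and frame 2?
3

The blue triangle moved from (14, 12) to (11, 13), a distance of √(3² + 1²) ≈ 3.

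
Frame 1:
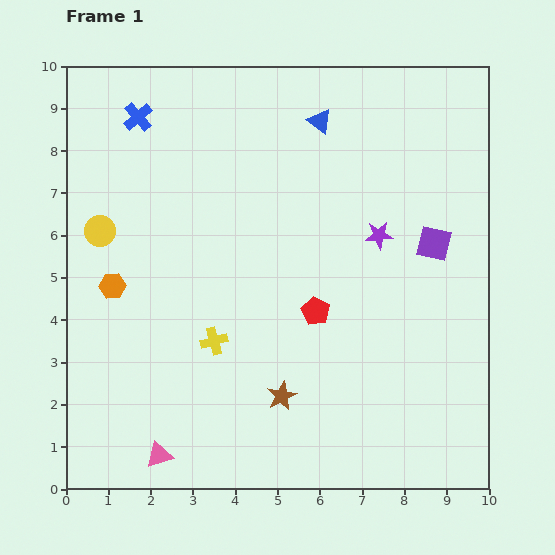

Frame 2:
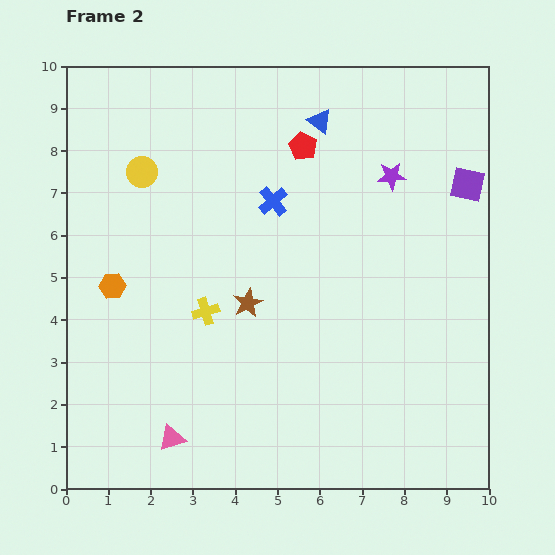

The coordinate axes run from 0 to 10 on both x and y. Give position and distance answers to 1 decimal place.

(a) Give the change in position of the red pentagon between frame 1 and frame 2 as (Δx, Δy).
(-0.3, 3.9)

The red pentagon was at (5.9, 4.2) in frame 1 and (5.6, 8.1) in frame 2.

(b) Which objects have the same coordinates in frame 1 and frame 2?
the orange hexagon, the blue triangle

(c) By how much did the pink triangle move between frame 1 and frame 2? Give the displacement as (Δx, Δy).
(0.3, 0.4)

The pink triangle was at (2.2, 0.8) in frame 1 and (2.5, 1.2) in frame 2.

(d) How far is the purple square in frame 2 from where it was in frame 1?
1.6

The purple square moved from (8.7, 5.8) to (9.5, 7.2), a distance of √(0.8² + 1.4²) ≈ 1.6.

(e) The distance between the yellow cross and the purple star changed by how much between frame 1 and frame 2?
+0.8

Distance in frame 1: 4.6. Distance in frame 2: 5.4.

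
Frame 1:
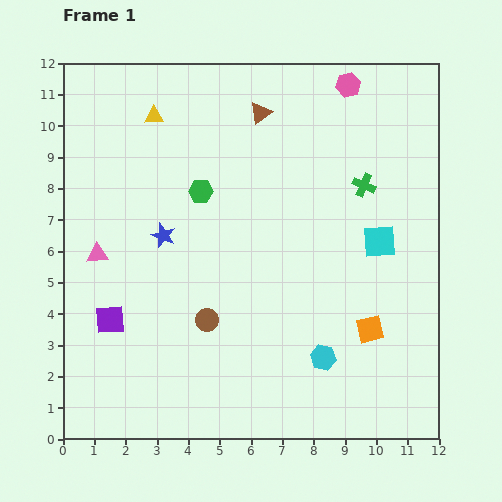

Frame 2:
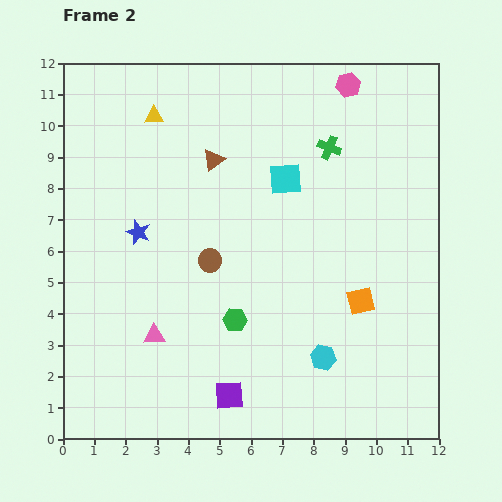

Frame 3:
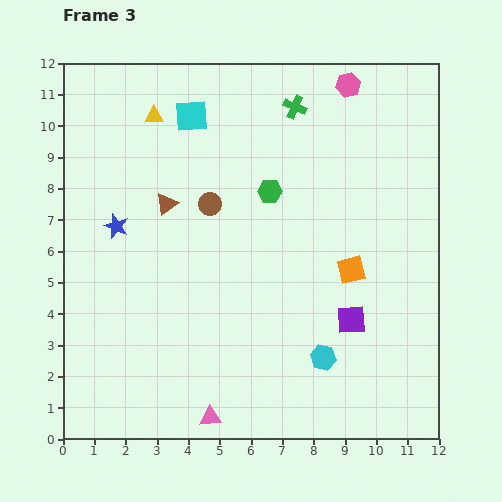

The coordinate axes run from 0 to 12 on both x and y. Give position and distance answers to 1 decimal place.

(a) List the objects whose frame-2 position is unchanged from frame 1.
the yellow triangle, the cyan hexagon, the pink hexagon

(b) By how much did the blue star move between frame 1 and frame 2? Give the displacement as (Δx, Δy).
(-0.8, 0.1)

The blue star was at (3.2, 6.5) in frame 1 and (2.4, 6.6) in frame 2.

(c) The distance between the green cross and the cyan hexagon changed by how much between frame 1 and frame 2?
+1.0

Distance in frame 1: 5.7. Distance in frame 2: 6.7.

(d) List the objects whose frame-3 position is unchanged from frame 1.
the yellow triangle, the cyan hexagon, the pink hexagon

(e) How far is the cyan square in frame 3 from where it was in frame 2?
3.6

The cyan square moved from (7.1, 8.3) to (4.1, 10.3), a distance of √(3.0² + 2.0²) ≈ 3.6.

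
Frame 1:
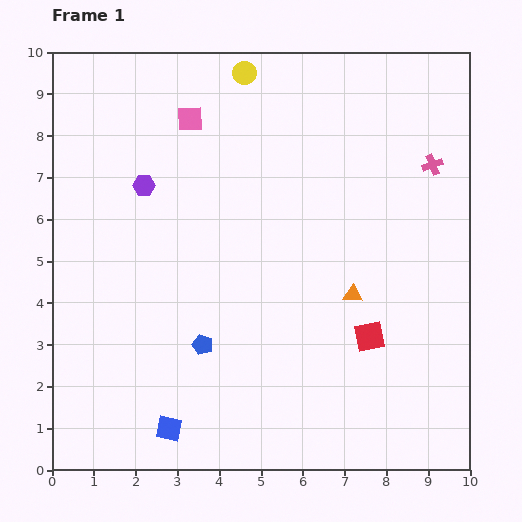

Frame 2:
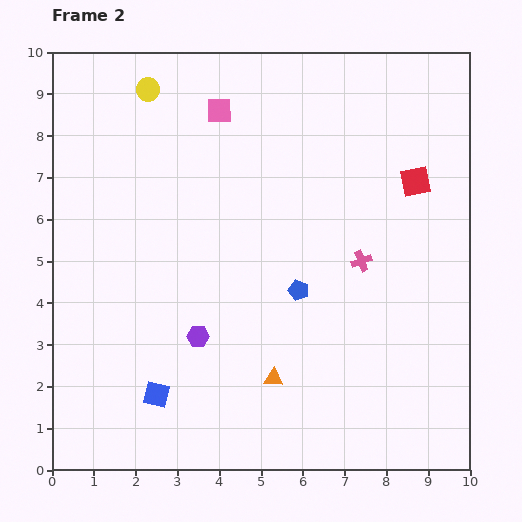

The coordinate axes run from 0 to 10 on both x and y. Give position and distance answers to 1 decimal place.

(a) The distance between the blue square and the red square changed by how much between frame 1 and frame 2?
+2.7

Distance in frame 1: 5.3. Distance in frame 2: 8.0.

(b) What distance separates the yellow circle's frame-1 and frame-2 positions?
2.3

The yellow circle moved from (4.6, 9.5) to (2.3, 9.1), a distance of √(2.3² + 0.4²) ≈ 2.3.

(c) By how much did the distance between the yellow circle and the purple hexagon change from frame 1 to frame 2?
+2.4

Distance in frame 1: 3.6. Distance in frame 2: 6.0.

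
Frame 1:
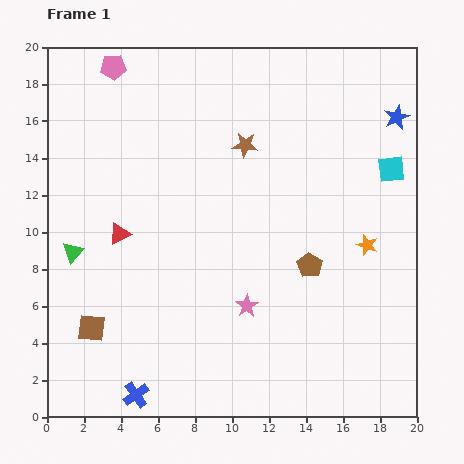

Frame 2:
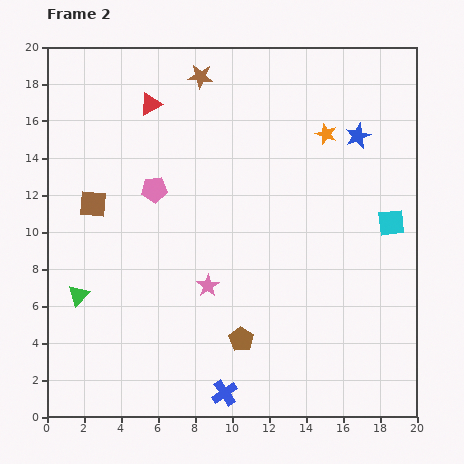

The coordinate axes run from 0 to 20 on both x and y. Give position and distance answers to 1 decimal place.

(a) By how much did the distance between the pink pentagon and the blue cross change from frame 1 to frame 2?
-6.1

Distance in frame 1: 17.7. Distance in frame 2: 11.6.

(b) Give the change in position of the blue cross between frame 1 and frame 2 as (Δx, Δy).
(4.8, 0.1)

The blue cross was at (4.8, 1.2) in frame 1 and (9.6, 1.3) in frame 2.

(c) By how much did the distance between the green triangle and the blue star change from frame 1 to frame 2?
-1.6

Distance in frame 1: 19.0. Distance in frame 2: 17.4.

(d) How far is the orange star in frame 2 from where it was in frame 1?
6.4

The orange star moved from (17.3, 9.3) to (15.1, 15.3), a distance of √(2.2² + 6.0²) ≈ 6.4.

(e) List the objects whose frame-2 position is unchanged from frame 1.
none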